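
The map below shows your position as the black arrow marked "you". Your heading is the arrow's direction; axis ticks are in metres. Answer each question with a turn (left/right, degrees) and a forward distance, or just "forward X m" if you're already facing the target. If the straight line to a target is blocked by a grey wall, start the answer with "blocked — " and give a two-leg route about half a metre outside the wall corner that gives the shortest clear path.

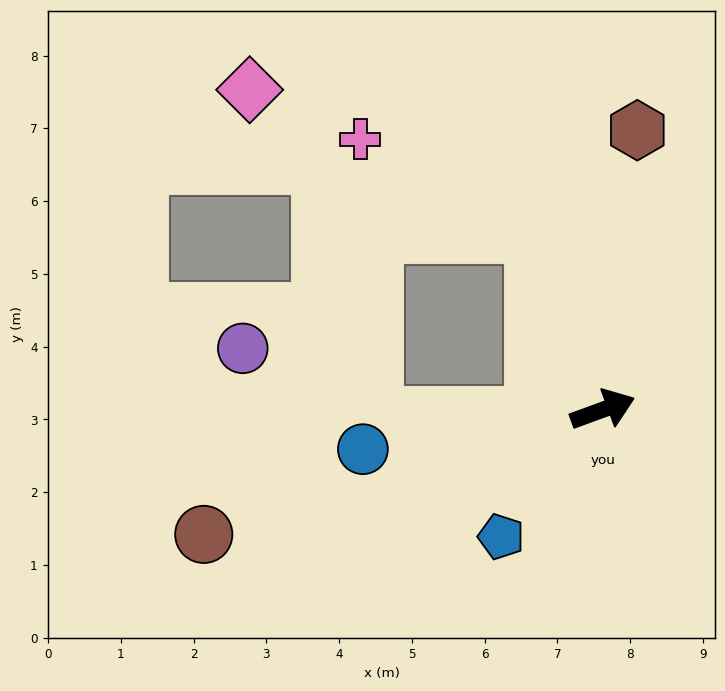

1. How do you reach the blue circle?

turn left 169°, forward 3.3 m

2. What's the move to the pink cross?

blocked — turn left 90°, forward 2.6 m, then turn left 42°, forward 2.7 m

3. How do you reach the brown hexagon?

turn left 63°, forward 3.9 m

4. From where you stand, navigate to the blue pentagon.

turn right 149°, forward 2.2 m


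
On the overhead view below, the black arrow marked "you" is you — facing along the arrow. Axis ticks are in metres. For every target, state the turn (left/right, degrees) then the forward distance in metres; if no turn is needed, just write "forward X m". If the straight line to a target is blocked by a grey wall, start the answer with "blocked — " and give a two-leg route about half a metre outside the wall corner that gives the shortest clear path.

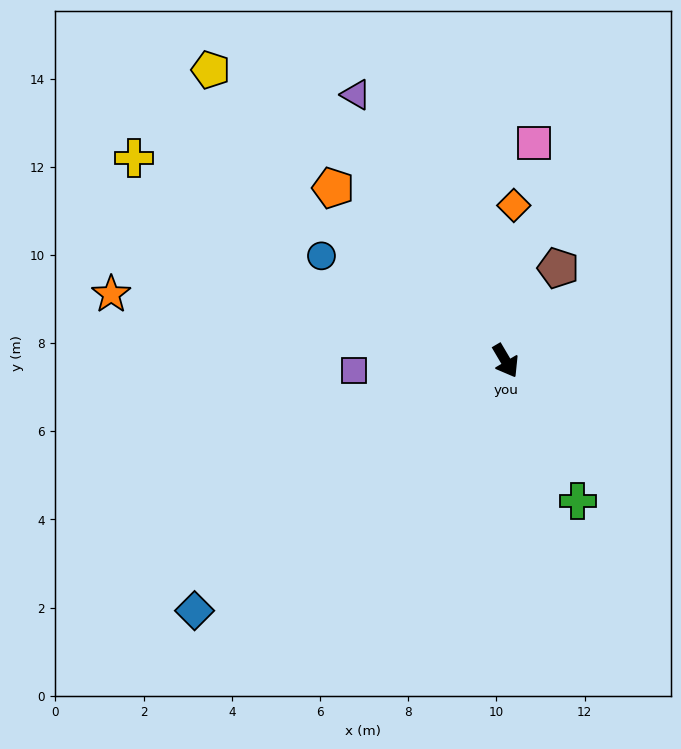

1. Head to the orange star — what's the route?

turn right 130°, forward 9.1 m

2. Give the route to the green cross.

turn right 3°, forward 3.6 m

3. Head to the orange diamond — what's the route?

turn left 146°, forward 3.5 m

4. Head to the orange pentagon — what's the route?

turn right 166°, forward 5.5 m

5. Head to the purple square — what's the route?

turn right 117°, forward 3.5 m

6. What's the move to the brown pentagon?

turn left 120°, forward 2.4 m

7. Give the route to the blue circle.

turn right 150°, forward 4.8 m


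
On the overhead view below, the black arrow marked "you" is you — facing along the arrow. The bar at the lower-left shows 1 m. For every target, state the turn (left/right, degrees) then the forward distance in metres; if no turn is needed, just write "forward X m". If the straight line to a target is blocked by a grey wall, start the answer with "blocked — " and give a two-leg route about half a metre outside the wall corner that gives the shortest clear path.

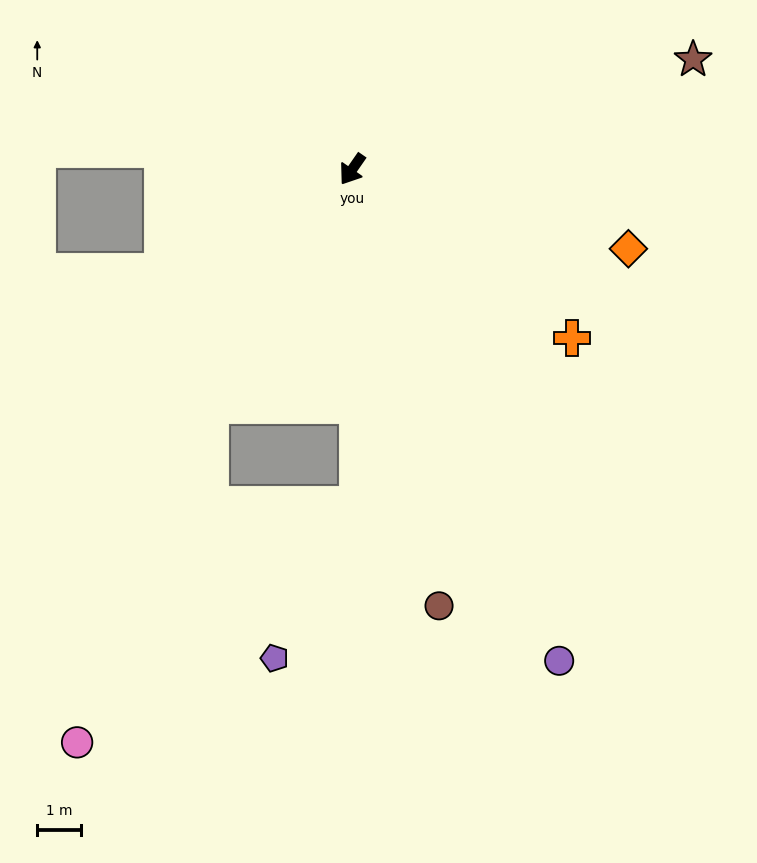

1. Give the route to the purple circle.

turn left 58°, forward 12.1 m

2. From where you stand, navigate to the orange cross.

turn left 87°, forward 6.3 m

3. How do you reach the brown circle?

turn left 46°, forward 10.1 m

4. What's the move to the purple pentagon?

blocked — turn left 36°, forward 7.6 m, then turn right 30°, forward 4.0 m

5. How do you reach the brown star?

turn left 143°, forward 8.2 m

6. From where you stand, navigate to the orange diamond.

turn left 109°, forward 6.5 m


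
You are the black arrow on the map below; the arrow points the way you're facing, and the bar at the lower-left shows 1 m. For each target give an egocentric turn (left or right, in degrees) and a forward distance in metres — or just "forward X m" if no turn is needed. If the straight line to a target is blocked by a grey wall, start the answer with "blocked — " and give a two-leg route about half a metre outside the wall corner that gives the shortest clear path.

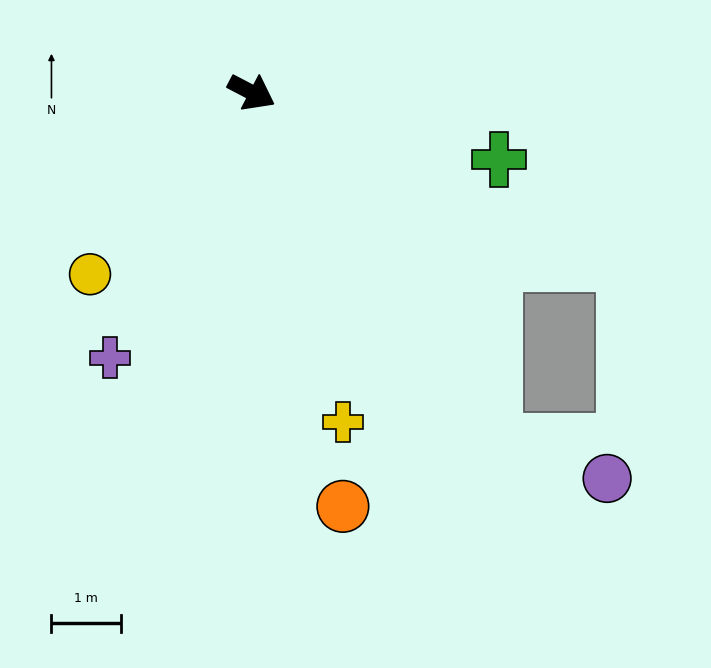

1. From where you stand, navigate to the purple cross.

turn right 91°, forward 4.3 m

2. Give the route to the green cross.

turn left 12°, forward 3.7 m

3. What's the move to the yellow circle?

turn right 104°, forward 3.5 m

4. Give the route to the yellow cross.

turn right 47°, forward 4.9 m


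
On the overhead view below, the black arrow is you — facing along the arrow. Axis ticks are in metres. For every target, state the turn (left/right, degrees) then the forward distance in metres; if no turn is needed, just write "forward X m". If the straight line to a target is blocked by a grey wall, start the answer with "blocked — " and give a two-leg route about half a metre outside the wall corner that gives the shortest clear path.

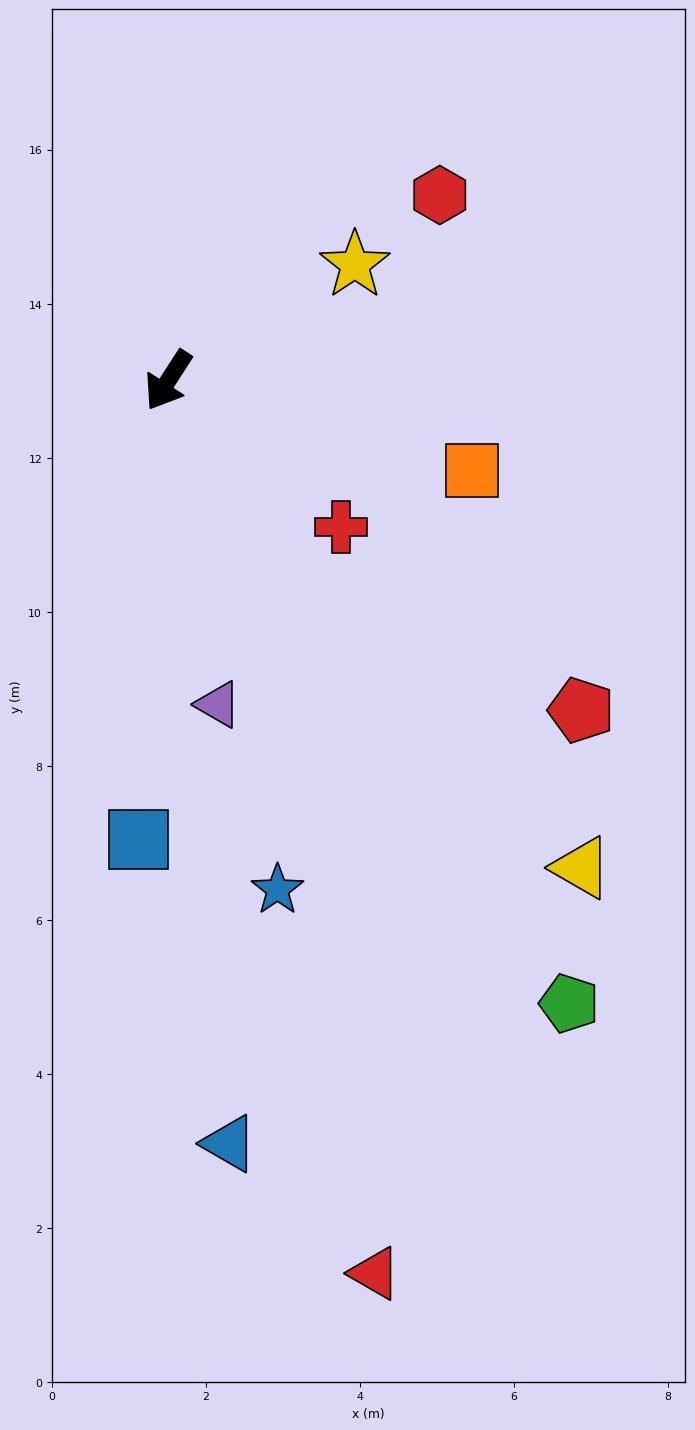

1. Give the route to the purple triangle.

turn left 42°, forward 4.3 m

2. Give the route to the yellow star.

turn left 155°, forward 2.8 m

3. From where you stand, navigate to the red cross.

turn left 83°, forward 2.9 m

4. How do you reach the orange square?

turn left 106°, forward 4.1 m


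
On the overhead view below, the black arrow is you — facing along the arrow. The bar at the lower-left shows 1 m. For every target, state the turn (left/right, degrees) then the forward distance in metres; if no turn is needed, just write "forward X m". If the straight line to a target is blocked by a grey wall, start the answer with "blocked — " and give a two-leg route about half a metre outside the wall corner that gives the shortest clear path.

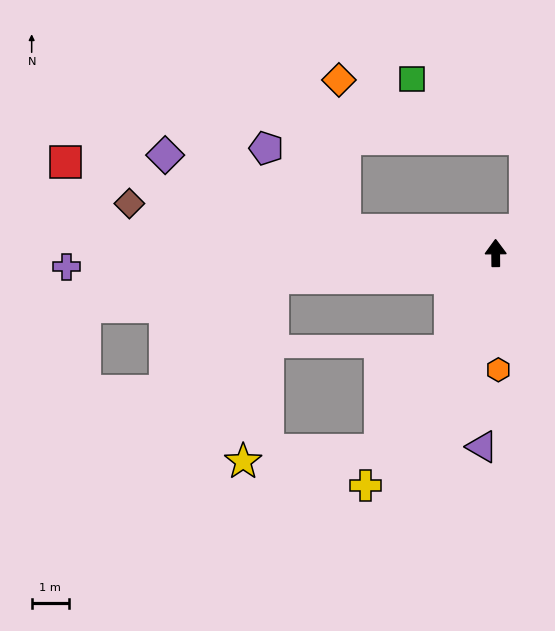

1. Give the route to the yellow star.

blocked — turn left 96°, forward 6.0 m, then turn left 74°, forward 4.9 m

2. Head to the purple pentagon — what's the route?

blocked — turn left 81°, forward 4.0 m, then turn right 37°, forward 3.0 m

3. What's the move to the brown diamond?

turn left 82°, forward 9.8 m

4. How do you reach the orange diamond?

blocked — turn left 81°, forward 4.0 m, then turn right 79°, forward 4.0 m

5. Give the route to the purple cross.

turn left 91°, forward 11.4 m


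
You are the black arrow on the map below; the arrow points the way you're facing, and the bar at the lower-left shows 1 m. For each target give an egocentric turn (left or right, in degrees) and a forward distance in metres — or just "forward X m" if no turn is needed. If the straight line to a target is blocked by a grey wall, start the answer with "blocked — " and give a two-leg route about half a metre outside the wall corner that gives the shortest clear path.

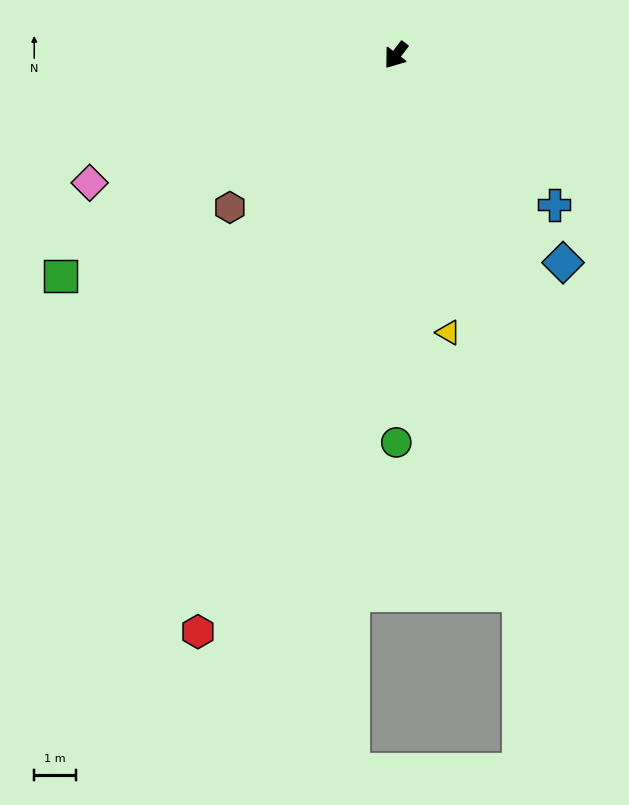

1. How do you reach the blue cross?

turn left 84°, forward 5.2 m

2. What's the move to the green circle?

turn left 37°, forward 9.2 m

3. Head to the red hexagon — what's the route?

turn left 18°, forward 14.5 m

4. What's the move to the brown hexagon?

turn right 10°, forward 5.4 m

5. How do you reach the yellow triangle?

turn left 48°, forward 6.7 m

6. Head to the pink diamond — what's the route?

turn right 30°, forward 7.9 m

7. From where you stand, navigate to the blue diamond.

turn left 76°, forward 6.3 m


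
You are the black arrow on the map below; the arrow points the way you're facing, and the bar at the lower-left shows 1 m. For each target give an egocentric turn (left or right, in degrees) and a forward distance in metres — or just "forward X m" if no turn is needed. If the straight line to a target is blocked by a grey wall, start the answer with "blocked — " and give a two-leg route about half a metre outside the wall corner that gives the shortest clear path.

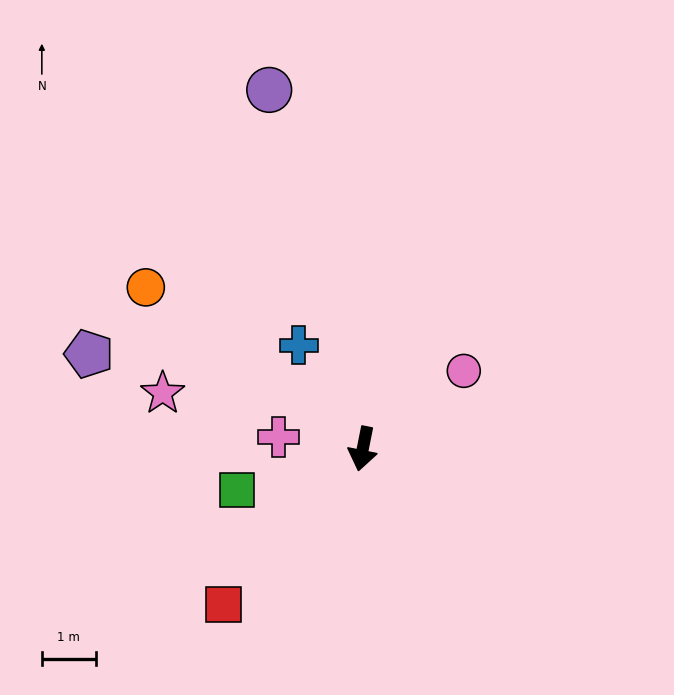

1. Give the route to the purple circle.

turn right 154°, forward 6.9 m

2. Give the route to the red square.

turn right 31°, forward 3.9 m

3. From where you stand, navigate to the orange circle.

turn right 115°, forward 5.0 m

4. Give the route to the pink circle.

turn left 139°, forward 2.4 m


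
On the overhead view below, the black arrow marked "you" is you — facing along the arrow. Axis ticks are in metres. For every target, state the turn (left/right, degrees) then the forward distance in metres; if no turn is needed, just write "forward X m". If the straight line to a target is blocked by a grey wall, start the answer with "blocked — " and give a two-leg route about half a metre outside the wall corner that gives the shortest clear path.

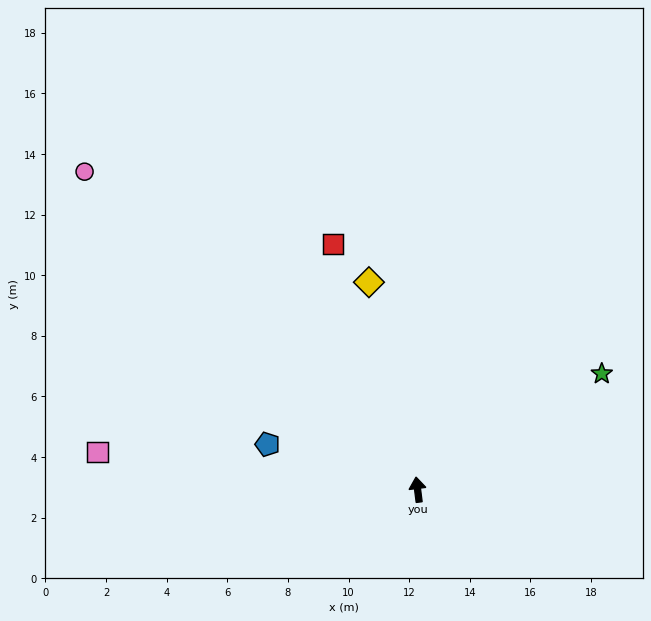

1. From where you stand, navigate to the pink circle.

turn left 39°, forward 15.2 m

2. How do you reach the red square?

turn left 12°, forward 8.6 m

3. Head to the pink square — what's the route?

turn left 76°, forward 10.6 m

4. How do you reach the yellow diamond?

turn left 6°, forward 7.0 m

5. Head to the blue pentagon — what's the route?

turn left 66°, forward 5.2 m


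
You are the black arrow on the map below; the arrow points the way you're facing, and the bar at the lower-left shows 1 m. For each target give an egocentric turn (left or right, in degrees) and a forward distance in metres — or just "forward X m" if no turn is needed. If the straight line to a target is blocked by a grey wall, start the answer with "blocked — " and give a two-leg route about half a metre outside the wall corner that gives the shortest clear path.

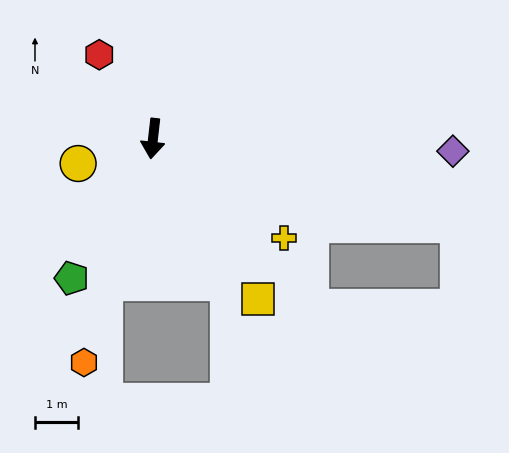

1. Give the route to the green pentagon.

turn right 24°, forward 3.7 m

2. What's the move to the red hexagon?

turn right 141°, forward 2.3 m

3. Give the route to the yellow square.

turn left 40°, forward 4.4 m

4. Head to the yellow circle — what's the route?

turn right 65°, forward 1.8 m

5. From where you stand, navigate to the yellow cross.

turn left 59°, forward 3.8 m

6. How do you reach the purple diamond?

turn left 94°, forward 6.9 m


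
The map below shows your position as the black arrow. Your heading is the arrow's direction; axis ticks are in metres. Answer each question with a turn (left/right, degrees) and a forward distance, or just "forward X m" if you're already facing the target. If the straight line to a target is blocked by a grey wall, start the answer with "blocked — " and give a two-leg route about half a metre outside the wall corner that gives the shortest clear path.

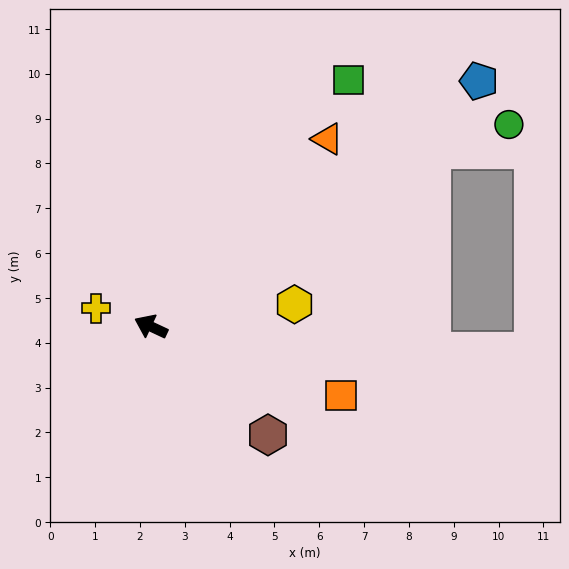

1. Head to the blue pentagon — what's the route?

turn right 118°, forward 9.1 m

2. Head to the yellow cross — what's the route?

turn left 7°, forward 1.3 m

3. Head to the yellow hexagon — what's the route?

turn right 146°, forward 3.2 m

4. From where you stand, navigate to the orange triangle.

turn right 108°, forward 5.7 m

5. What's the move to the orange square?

turn right 175°, forward 4.5 m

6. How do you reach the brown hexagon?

turn left 162°, forward 3.6 m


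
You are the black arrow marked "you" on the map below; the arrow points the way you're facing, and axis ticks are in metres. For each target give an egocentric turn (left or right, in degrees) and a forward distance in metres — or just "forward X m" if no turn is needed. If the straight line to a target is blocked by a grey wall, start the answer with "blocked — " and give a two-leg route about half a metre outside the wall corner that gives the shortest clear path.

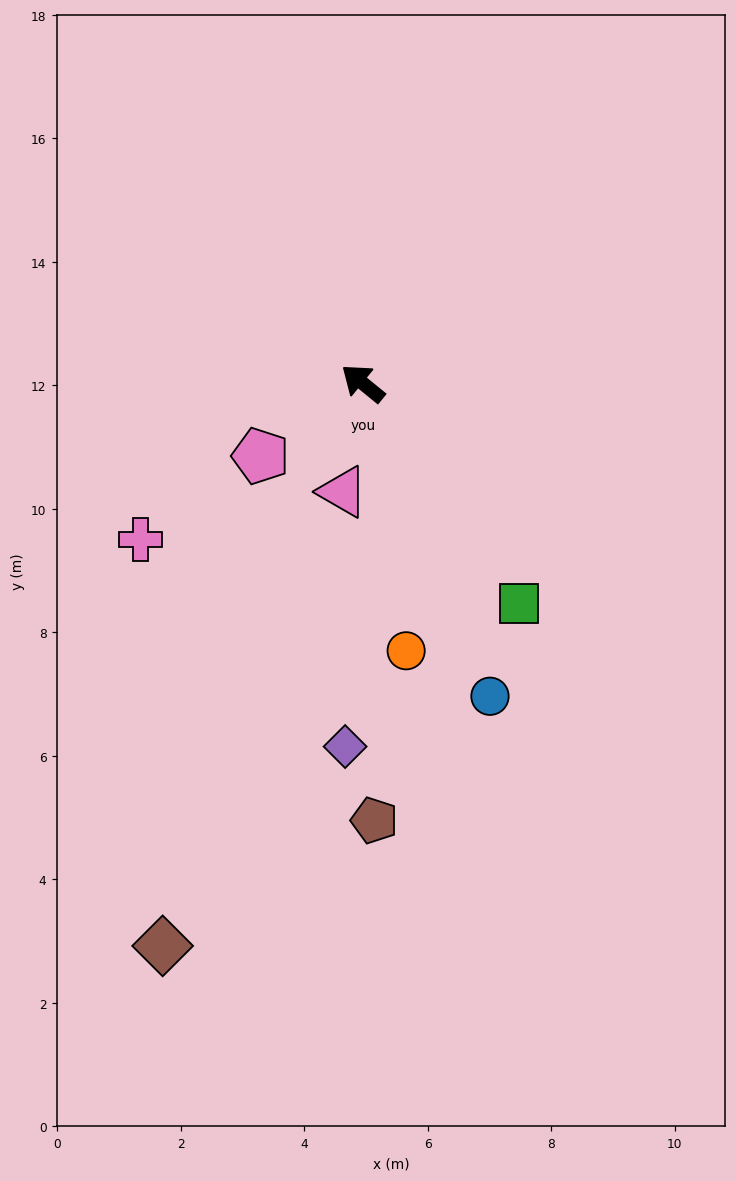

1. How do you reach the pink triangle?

turn left 119°, forward 1.8 m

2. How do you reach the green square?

turn left 165°, forward 4.4 m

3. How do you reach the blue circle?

turn left 151°, forward 5.5 m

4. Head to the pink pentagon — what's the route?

turn left 75°, forward 2.0 m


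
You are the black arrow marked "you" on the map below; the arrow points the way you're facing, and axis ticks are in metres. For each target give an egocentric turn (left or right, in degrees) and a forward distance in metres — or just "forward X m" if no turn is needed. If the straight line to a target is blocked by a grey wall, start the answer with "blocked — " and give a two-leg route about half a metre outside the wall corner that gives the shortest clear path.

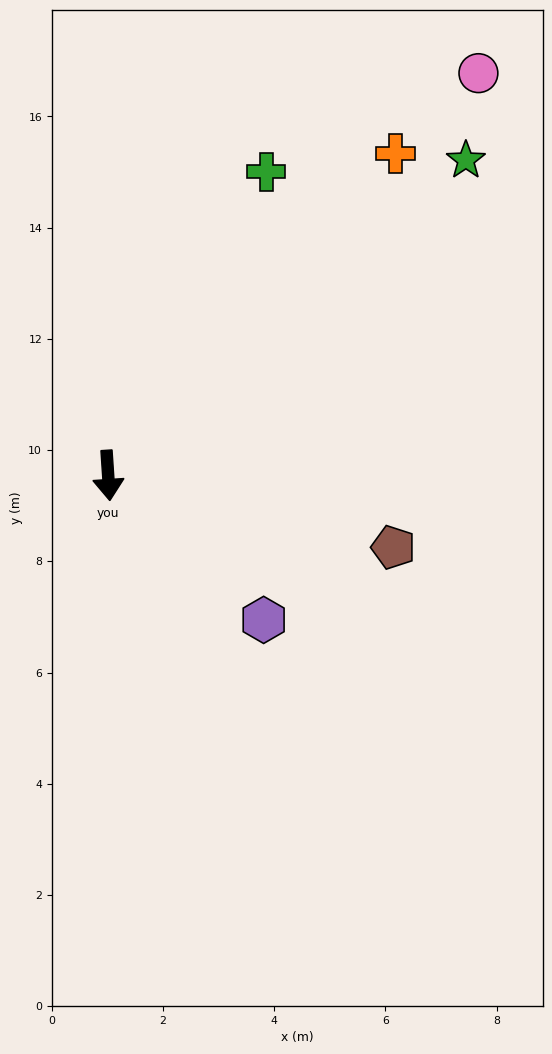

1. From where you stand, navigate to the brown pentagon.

turn left 72°, forward 5.3 m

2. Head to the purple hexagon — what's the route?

turn left 43°, forward 3.8 m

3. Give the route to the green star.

turn left 128°, forward 8.6 m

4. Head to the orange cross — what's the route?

turn left 134°, forward 7.8 m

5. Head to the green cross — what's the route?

turn left 149°, forward 6.2 m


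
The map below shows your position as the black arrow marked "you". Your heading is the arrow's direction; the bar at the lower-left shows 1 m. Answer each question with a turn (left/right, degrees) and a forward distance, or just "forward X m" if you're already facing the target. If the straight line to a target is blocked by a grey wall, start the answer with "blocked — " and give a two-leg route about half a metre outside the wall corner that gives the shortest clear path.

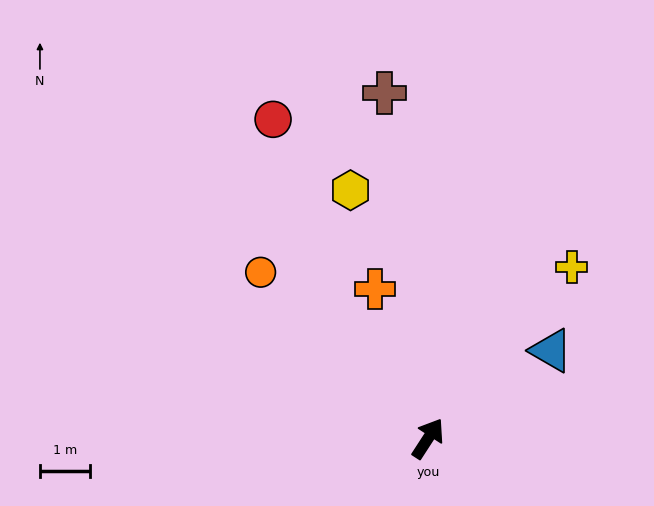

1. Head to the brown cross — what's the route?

turn left 40°, forward 7.0 m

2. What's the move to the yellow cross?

turn right 7°, forward 4.5 m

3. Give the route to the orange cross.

turn left 52°, forward 3.2 m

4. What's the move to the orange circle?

turn left 78°, forward 4.7 m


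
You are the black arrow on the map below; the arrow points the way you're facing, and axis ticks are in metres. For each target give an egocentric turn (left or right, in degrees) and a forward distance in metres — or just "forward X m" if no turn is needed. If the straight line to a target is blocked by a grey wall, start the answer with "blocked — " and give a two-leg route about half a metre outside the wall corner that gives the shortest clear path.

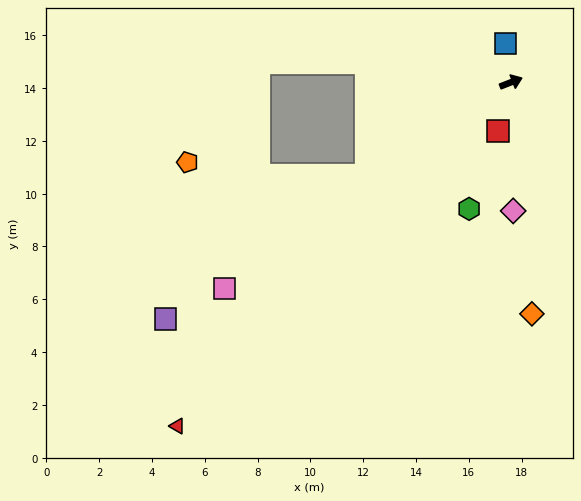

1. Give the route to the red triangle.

turn right 156°, forward 18.1 m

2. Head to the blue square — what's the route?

turn left 76°, forward 1.5 m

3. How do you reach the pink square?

turn right 166°, forward 13.4 m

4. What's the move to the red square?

turn right 126°, forward 1.9 m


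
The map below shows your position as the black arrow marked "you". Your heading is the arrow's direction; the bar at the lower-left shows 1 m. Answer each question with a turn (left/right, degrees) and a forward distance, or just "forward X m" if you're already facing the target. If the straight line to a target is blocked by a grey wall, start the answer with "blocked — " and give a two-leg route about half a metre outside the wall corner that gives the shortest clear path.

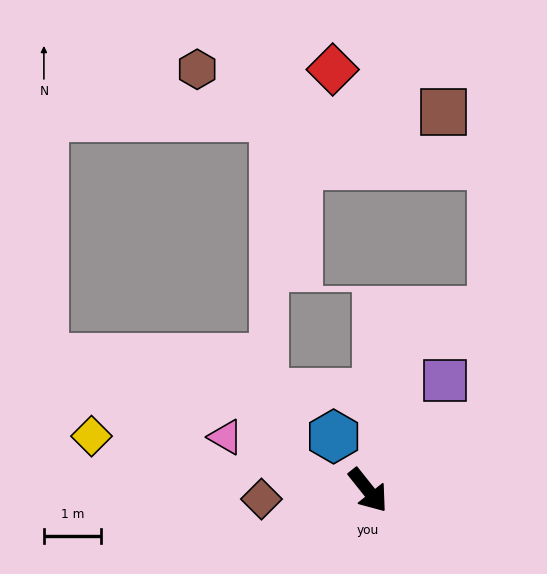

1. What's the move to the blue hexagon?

turn left 174°, forward 1.1 m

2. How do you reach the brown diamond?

turn right 124°, forward 1.9 m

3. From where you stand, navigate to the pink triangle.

turn right 149°, forward 2.7 m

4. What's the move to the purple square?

turn left 106°, forward 2.4 m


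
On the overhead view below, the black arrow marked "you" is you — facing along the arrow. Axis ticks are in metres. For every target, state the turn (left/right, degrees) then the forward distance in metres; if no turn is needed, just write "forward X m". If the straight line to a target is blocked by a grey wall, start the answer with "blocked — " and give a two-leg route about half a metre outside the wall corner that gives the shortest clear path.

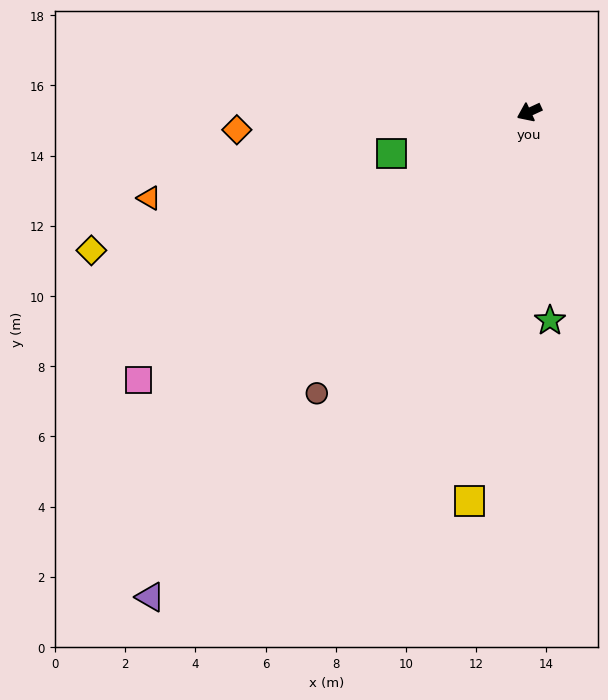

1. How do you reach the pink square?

turn left 10°, forward 13.5 m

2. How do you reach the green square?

turn right 8°, forward 4.1 m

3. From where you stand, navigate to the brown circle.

turn left 28°, forward 10.0 m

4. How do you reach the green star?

turn left 71°, forward 6.0 m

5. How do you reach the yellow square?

turn left 56°, forward 11.2 m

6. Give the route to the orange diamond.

turn right 21°, forward 8.3 m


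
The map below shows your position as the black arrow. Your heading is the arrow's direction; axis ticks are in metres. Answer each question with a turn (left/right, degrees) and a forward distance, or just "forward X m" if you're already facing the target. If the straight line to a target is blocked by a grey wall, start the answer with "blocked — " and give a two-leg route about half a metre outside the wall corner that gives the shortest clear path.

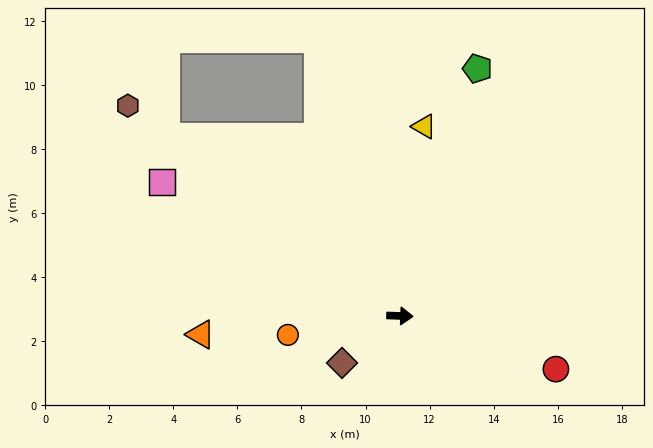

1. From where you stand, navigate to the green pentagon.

turn left 75°, forward 8.1 m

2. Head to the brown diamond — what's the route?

turn right 139°, forward 2.3 m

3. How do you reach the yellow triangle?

turn left 85°, forward 6.0 m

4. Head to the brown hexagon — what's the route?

turn left 144°, forward 10.7 m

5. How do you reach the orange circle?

turn right 168°, forward 3.5 m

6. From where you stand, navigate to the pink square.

turn left 153°, forward 8.5 m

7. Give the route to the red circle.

turn right 17°, forward 5.1 m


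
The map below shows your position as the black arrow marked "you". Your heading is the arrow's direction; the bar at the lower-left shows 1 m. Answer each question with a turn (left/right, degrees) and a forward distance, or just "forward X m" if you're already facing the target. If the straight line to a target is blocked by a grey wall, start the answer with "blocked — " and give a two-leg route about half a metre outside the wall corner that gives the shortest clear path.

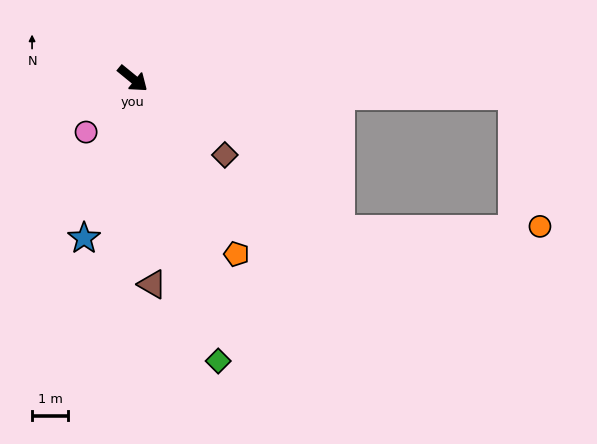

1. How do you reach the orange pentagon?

turn right 20°, forward 5.6 m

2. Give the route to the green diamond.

turn right 34°, forward 8.1 m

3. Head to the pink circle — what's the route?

turn right 92°, forward 2.0 m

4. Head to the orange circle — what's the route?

blocked — turn left 37°, forward 10.5 m, then turn right 77°, forward 3.7 m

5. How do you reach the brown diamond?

forward 3.3 m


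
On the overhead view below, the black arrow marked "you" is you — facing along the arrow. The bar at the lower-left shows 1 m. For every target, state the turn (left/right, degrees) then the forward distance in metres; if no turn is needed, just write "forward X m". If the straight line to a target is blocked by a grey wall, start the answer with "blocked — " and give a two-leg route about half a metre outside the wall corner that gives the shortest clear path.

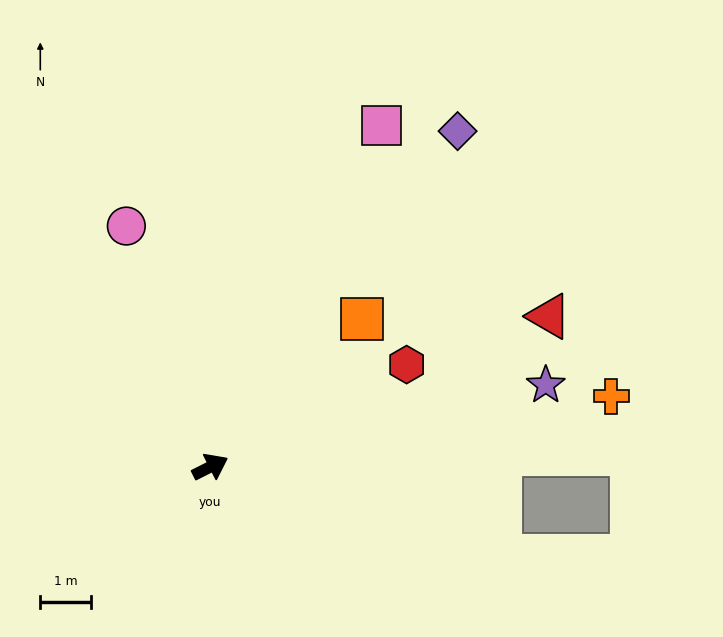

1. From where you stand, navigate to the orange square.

turn left 18°, forward 4.2 m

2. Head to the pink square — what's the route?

turn left 37°, forward 7.5 m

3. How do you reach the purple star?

turn right 13°, forward 6.8 m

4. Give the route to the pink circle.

turn left 82°, forward 5.0 m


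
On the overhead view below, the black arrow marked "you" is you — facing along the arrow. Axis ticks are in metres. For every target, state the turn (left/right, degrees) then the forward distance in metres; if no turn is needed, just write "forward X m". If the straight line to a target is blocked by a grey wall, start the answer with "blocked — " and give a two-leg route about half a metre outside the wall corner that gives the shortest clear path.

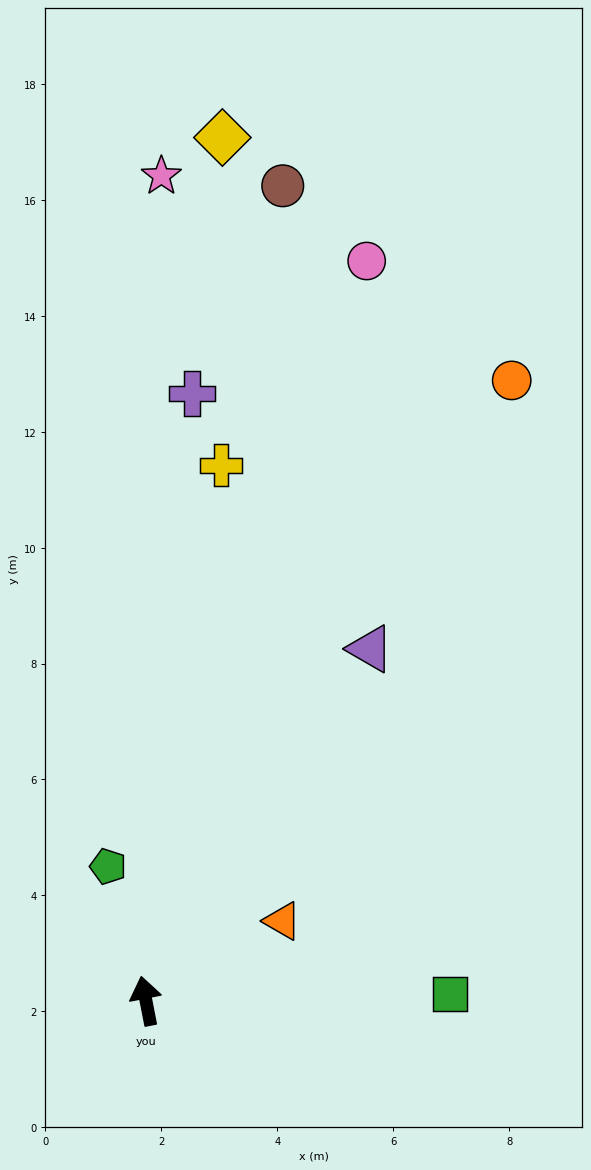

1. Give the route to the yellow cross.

turn right 19°, forward 9.3 m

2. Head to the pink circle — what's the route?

turn right 28°, forward 13.3 m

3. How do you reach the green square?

turn right 100°, forward 5.3 m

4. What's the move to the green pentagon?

turn left 5°, forward 2.4 m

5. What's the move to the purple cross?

turn right 15°, forward 10.5 m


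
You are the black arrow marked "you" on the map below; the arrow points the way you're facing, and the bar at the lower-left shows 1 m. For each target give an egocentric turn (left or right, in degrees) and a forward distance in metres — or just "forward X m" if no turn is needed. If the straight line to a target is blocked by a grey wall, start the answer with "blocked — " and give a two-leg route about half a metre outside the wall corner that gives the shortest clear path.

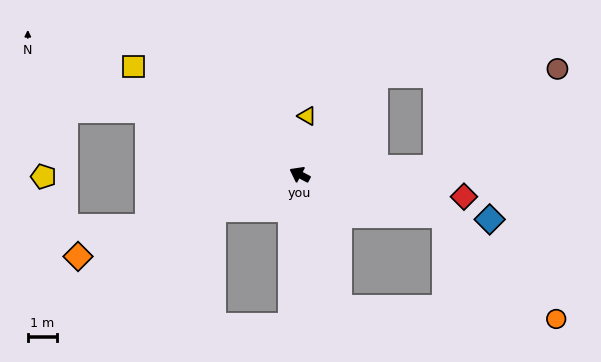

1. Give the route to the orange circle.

blocked — turn right 168°, forward 5.1 m, then turn right 27°, forward 5.2 m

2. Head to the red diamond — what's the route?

turn right 160°, forward 5.6 m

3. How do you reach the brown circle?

blocked — turn right 149°, forward 4.6 m, then turn left 36°, forward 5.3 m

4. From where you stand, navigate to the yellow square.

turn right 5°, forward 6.7 m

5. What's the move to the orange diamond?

turn left 48°, forward 8.0 m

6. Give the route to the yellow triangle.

turn right 69°, forward 2.0 m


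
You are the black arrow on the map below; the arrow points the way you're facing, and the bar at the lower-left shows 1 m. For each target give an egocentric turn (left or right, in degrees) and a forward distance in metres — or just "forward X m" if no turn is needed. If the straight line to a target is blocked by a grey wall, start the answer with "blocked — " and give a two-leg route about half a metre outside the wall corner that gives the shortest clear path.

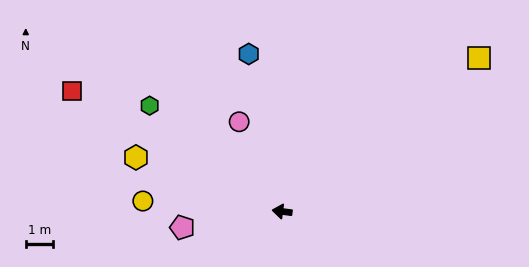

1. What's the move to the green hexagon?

turn right 31°, forward 6.3 m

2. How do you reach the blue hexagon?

turn right 71°, forward 6.0 m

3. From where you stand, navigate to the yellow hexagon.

turn right 13°, forward 5.8 m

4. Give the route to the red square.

turn right 22°, forward 9.0 m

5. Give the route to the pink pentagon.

turn left 16°, forward 3.8 m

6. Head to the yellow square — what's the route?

turn right 135°, forward 9.3 m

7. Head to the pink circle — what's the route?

turn right 57°, forward 3.7 m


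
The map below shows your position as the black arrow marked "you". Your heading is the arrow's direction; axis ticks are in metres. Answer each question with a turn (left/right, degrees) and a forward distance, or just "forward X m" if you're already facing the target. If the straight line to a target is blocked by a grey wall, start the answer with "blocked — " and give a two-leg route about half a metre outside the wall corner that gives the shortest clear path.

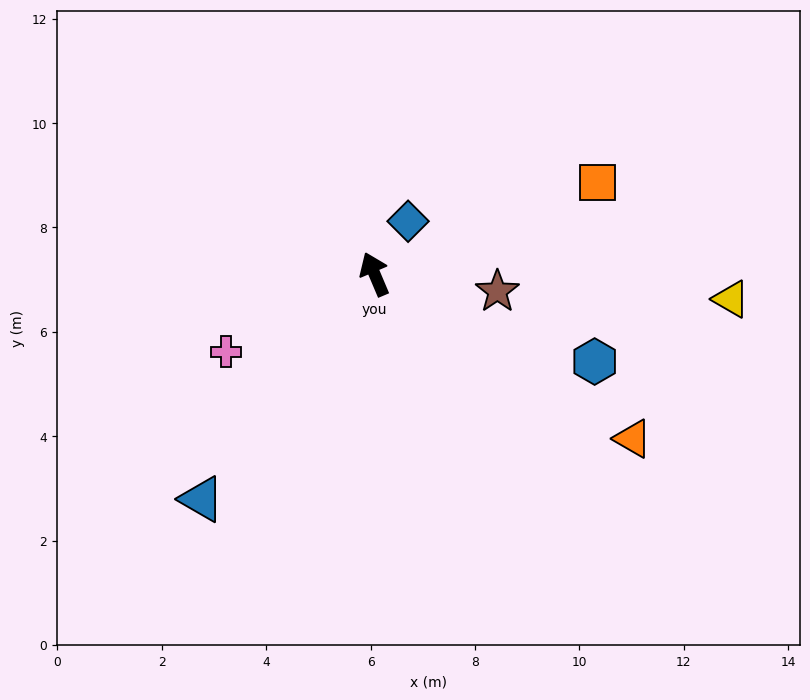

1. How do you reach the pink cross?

turn left 95°, forward 3.2 m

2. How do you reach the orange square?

turn right 91°, forward 4.6 m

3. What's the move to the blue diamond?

turn right 55°, forward 1.2 m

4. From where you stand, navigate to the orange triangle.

turn right 145°, forward 5.9 m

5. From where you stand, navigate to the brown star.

turn right 121°, forward 2.4 m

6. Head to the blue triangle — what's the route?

turn left 120°, forward 5.4 m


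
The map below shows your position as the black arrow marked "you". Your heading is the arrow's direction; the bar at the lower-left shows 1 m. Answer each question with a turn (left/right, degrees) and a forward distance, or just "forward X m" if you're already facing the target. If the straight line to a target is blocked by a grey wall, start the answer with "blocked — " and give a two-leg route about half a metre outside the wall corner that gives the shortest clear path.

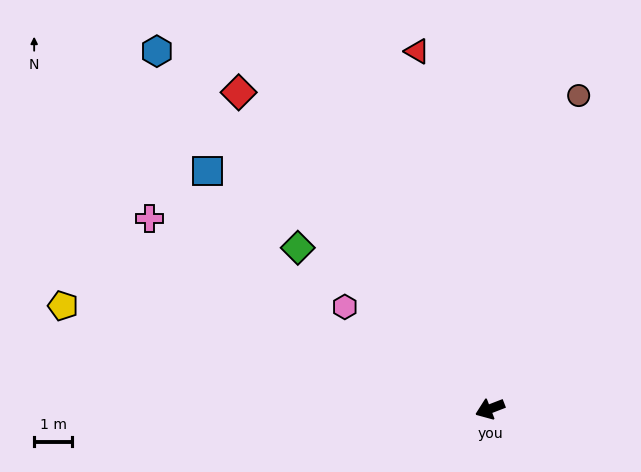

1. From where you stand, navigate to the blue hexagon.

turn right 68°, forward 12.8 m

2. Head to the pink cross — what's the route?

turn right 50°, forward 10.2 m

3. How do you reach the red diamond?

turn right 73°, forward 10.6 m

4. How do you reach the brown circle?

turn right 127°, forward 8.5 m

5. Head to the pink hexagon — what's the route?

turn right 56°, forward 4.6 m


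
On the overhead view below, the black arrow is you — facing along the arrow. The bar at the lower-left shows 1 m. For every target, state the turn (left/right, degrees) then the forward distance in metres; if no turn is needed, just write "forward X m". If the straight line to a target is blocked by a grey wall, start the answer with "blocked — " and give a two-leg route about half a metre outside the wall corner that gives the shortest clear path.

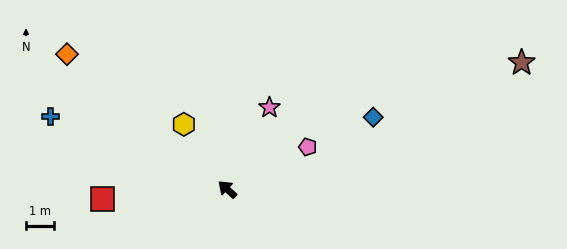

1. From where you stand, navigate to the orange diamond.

turn left 2°, forward 7.5 m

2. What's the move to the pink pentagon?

turn right 110°, forward 3.3 m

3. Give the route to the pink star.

turn right 75°, forward 3.3 m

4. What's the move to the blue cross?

turn left 20°, forward 6.8 m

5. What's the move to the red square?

turn left 47°, forward 4.5 m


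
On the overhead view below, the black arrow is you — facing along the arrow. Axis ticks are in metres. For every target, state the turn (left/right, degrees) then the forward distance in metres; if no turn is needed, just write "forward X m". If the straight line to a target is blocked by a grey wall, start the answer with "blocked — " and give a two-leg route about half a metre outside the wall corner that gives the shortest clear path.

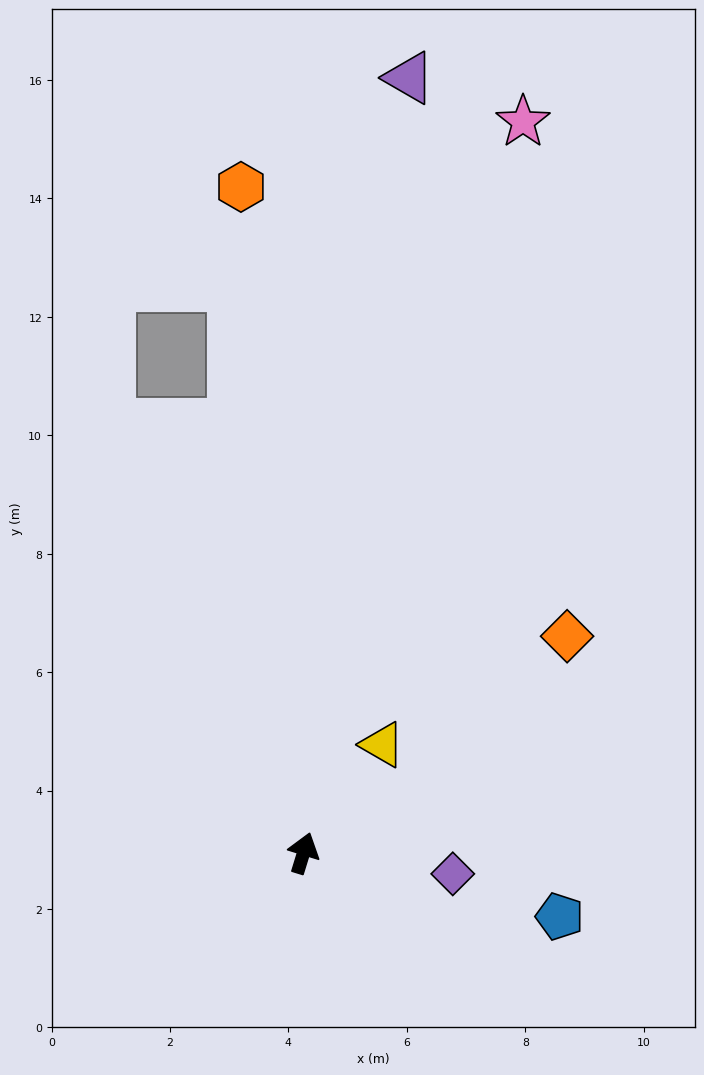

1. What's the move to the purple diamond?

turn right 81°, forward 2.5 m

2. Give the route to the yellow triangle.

turn right 19°, forward 2.3 m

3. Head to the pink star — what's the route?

forward 12.9 m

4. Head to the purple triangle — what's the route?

turn left 9°, forward 13.2 m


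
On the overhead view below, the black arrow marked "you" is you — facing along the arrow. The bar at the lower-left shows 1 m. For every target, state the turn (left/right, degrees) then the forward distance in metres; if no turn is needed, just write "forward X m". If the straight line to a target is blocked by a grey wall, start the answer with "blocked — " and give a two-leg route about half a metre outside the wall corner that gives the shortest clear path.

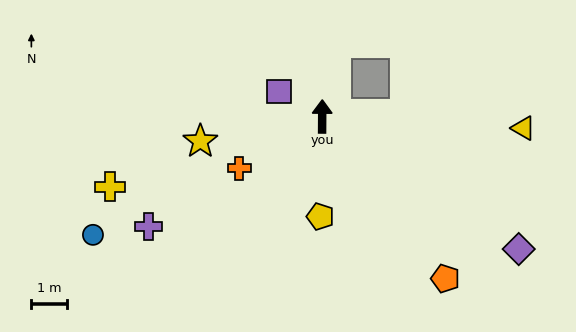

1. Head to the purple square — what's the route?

turn left 61°, forward 1.4 m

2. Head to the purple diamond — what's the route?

turn right 124°, forward 6.7 m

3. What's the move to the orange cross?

turn left 122°, forward 2.8 m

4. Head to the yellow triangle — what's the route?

turn right 93°, forward 5.7 m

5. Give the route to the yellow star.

turn left 102°, forward 3.5 m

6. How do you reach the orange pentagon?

turn right 142°, forward 5.8 m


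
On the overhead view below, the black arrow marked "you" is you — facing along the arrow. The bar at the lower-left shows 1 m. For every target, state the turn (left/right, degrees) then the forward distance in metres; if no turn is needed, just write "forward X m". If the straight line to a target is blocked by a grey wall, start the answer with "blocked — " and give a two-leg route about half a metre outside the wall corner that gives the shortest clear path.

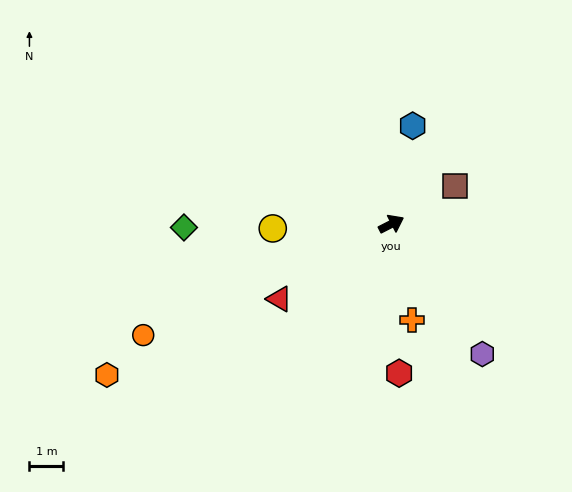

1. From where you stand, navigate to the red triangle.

turn right 173°, forward 4.0 m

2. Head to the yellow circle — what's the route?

turn left 155°, forward 3.5 m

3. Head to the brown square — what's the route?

turn left 3°, forward 2.2 m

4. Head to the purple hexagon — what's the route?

turn right 82°, forward 4.7 m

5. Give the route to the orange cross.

turn right 105°, forward 2.9 m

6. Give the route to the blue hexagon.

turn left 51°, forward 3.0 m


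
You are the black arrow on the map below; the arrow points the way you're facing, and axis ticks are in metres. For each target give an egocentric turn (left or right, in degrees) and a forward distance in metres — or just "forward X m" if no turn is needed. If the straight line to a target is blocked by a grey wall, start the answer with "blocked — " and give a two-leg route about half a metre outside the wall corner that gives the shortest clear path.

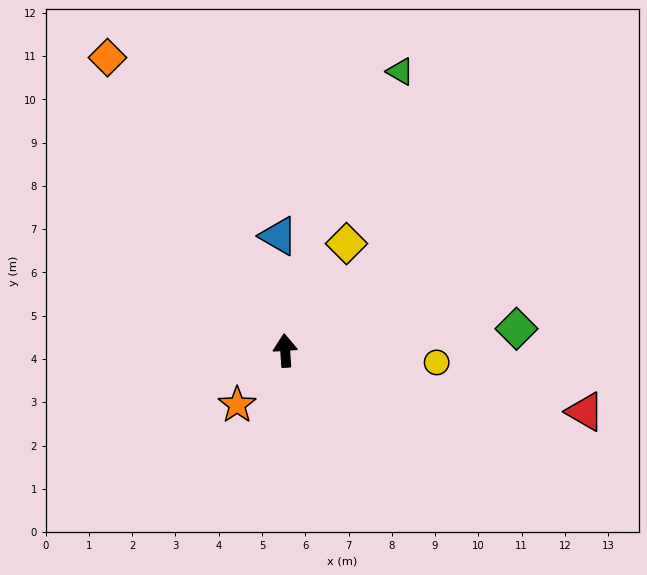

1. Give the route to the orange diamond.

turn left 27°, forward 7.9 m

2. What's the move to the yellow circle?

turn right 98°, forward 3.5 m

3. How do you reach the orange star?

turn left 135°, forward 1.7 m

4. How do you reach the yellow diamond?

turn right 34°, forward 2.8 m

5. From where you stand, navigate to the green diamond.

turn right 88°, forward 5.4 m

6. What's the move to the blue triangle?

forward 2.7 m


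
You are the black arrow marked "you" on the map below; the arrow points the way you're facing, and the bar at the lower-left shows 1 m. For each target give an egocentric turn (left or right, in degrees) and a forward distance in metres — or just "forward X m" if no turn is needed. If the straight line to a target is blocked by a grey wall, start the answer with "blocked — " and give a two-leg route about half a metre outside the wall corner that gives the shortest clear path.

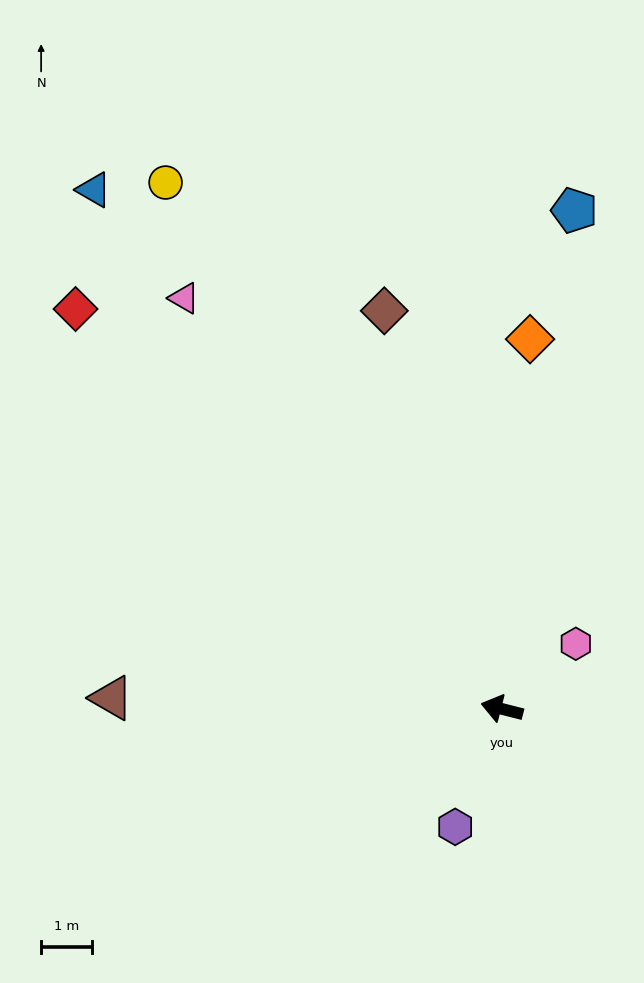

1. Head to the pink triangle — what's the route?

turn right 38°, forward 10.1 m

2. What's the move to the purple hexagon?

turn left 83°, forward 2.5 m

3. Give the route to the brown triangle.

turn left 13°, forward 7.6 m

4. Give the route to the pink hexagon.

turn right 124°, forward 1.9 m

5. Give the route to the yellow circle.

turn right 43°, forward 12.2 m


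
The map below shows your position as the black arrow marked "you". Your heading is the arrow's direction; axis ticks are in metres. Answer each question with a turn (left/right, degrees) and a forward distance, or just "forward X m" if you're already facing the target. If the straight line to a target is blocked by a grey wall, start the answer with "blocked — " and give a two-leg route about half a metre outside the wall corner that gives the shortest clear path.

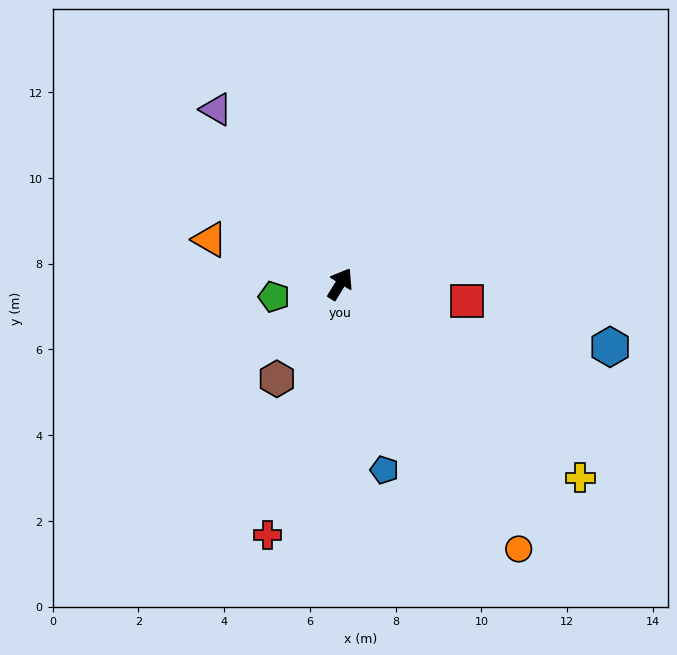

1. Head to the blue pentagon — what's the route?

turn right 135°, forward 4.5 m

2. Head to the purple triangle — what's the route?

turn left 67°, forward 5.0 m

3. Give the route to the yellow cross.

turn right 97°, forward 7.2 m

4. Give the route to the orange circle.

turn right 114°, forward 7.5 m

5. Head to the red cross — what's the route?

turn right 165°, forward 6.1 m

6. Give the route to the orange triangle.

turn left 103°, forward 3.2 m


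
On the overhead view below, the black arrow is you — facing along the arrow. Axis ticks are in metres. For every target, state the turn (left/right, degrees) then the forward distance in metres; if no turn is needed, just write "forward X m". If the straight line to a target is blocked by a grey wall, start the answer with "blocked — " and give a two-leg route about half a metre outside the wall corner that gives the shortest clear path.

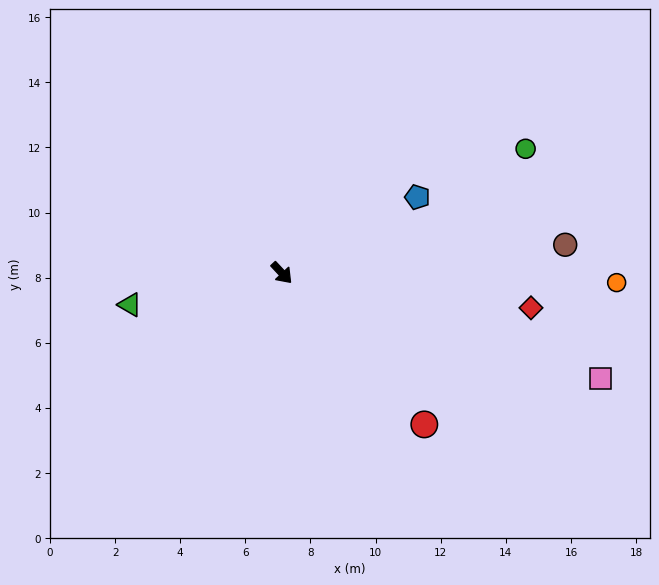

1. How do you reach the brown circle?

turn left 53°, forward 8.7 m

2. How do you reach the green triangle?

turn right 121°, forward 4.8 m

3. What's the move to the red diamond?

turn left 39°, forward 7.7 m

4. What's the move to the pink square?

turn left 29°, forward 10.3 m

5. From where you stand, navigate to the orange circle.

turn left 45°, forward 10.3 m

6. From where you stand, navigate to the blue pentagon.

turn left 76°, forward 4.8 m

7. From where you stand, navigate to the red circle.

forward 6.4 m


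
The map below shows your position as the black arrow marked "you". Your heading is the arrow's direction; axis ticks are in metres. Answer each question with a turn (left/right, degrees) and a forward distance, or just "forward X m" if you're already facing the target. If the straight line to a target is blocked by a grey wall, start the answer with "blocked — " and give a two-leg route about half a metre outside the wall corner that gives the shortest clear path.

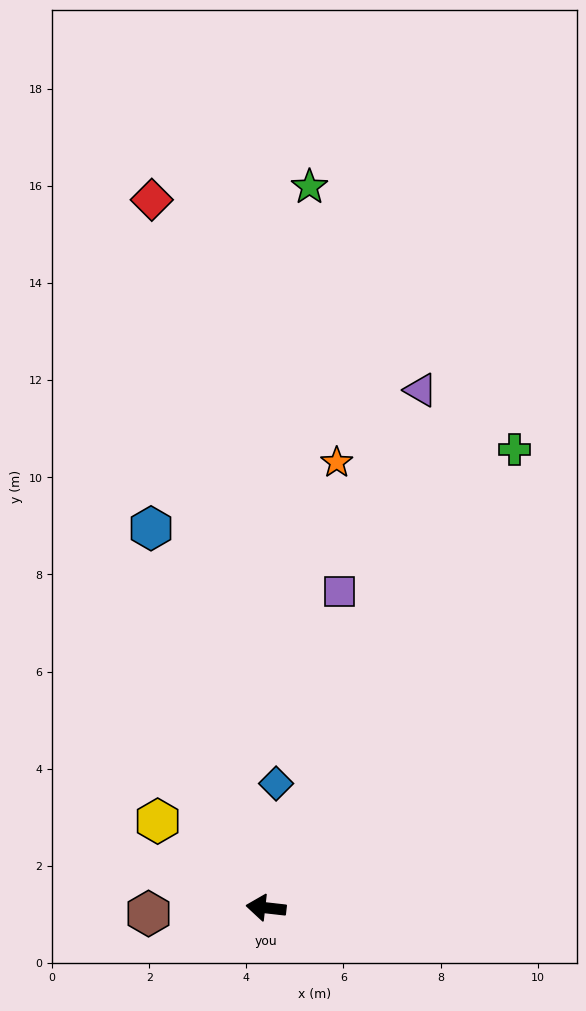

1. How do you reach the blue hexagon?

turn right 67°, forward 8.2 m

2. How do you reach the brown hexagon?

turn left 9°, forward 2.4 m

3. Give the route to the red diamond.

turn right 74°, forward 14.8 m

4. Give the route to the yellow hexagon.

turn right 32°, forward 2.9 m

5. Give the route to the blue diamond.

turn right 88°, forward 2.6 m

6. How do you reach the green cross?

turn right 112°, forward 10.7 m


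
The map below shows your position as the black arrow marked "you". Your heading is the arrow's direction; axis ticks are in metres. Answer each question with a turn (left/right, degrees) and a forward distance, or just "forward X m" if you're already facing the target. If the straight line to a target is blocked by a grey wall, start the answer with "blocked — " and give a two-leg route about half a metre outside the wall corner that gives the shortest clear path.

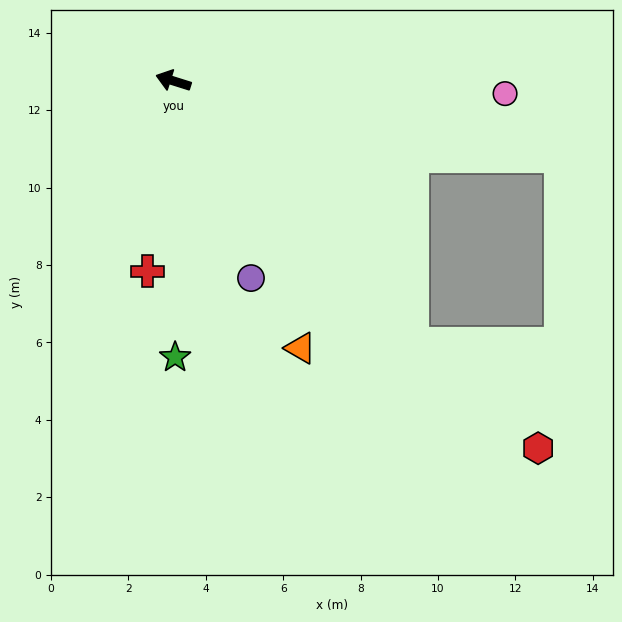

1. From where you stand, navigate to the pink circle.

turn right 165°, forward 8.6 m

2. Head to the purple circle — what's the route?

turn left 129°, forward 5.5 m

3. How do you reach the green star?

turn left 108°, forward 7.1 m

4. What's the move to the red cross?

turn left 100°, forward 5.0 m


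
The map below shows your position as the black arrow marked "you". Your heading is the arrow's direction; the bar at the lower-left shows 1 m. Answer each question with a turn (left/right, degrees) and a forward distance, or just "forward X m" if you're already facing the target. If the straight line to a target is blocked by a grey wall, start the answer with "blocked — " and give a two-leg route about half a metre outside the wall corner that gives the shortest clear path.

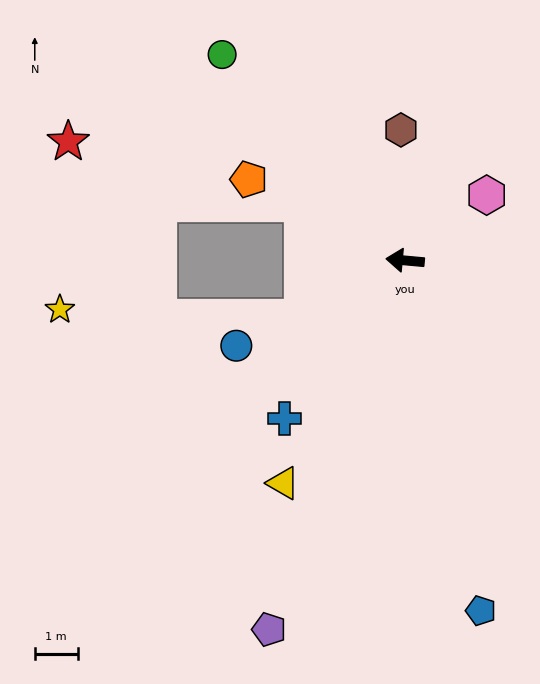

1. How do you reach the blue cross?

turn left 58°, forward 4.6 m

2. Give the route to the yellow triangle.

turn left 66°, forward 5.9 m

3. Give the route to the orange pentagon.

turn right 22°, forward 4.1 m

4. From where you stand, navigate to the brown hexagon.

turn right 83°, forward 3.0 m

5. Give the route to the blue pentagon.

turn left 107°, forward 8.4 m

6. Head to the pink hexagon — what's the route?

turn right 136°, forward 2.4 m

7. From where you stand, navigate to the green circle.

turn right 43°, forward 6.4 m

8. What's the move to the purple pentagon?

turn left 75°, forward 9.2 m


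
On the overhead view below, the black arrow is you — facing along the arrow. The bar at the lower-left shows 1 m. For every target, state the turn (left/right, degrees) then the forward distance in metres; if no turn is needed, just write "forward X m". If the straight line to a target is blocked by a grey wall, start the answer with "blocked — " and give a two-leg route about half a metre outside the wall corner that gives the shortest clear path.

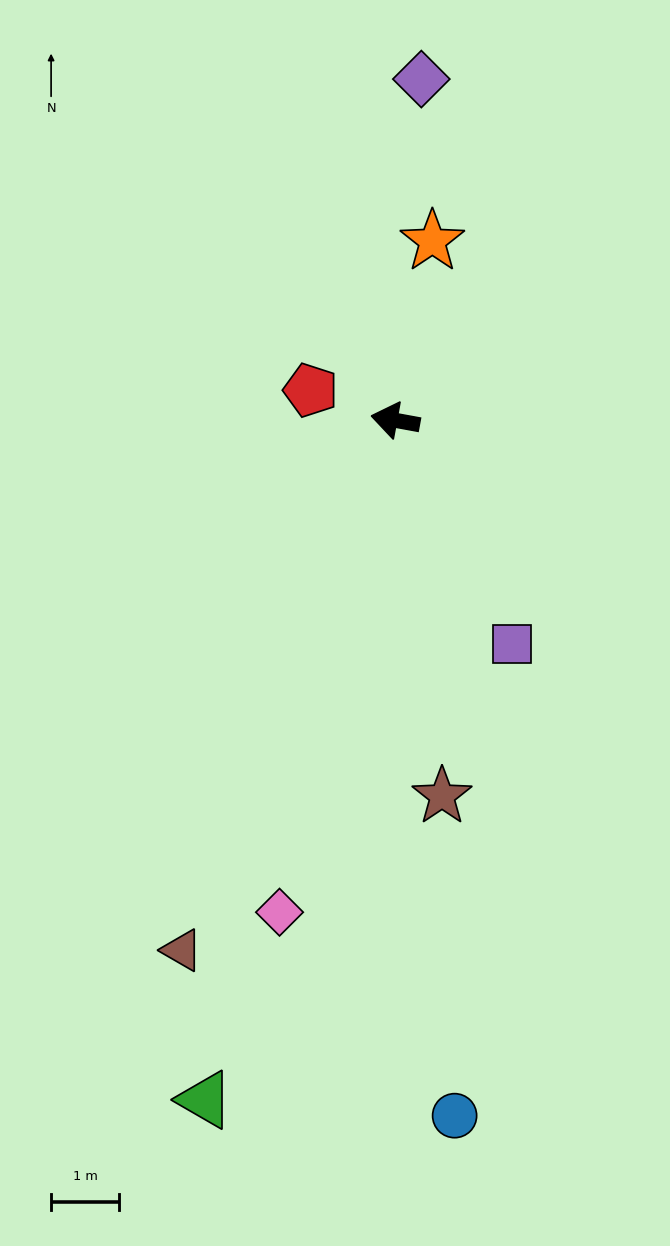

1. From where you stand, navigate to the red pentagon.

turn right 9°, forward 1.3 m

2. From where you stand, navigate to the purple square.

turn left 128°, forward 3.7 m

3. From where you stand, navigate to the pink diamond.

turn left 87°, forward 7.4 m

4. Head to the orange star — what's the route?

turn right 91°, forward 2.7 m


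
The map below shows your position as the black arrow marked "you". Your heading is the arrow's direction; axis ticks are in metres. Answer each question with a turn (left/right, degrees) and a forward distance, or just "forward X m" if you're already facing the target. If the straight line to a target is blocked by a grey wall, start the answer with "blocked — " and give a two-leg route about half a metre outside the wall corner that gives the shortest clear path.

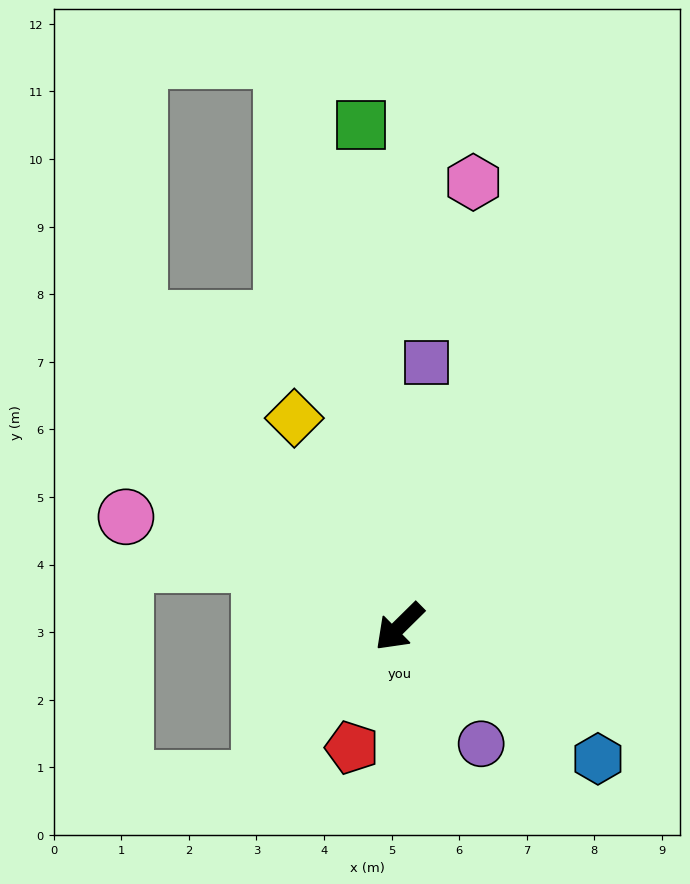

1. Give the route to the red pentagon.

turn left 24°, forward 1.9 m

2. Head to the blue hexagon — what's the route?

turn left 102°, forward 3.5 m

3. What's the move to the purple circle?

turn left 80°, forward 2.1 m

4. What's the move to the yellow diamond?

turn right 108°, forward 3.5 m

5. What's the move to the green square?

turn right 130°, forward 7.4 m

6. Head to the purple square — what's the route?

turn right 140°, forward 3.9 m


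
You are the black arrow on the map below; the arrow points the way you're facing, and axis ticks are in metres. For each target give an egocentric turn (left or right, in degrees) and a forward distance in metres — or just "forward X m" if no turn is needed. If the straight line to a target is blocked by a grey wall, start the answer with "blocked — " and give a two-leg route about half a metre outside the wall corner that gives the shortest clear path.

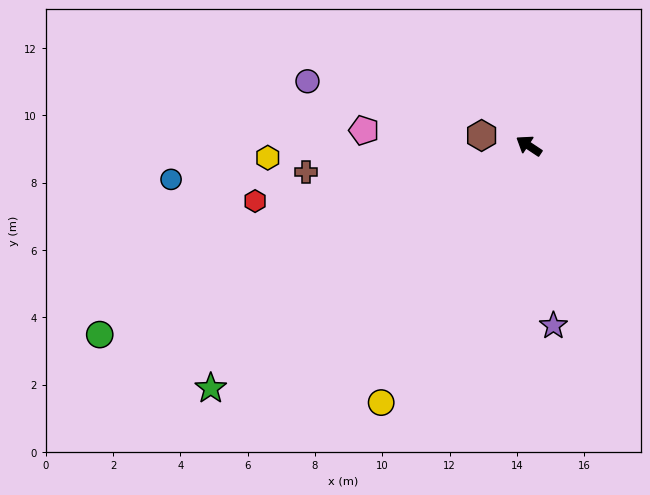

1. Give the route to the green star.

turn left 71°, forward 11.9 m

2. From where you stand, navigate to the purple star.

turn left 131°, forward 5.4 m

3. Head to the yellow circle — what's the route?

turn left 94°, forward 8.8 m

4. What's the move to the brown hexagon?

turn left 21°, forward 1.4 m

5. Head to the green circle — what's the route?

turn left 57°, forward 13.9 m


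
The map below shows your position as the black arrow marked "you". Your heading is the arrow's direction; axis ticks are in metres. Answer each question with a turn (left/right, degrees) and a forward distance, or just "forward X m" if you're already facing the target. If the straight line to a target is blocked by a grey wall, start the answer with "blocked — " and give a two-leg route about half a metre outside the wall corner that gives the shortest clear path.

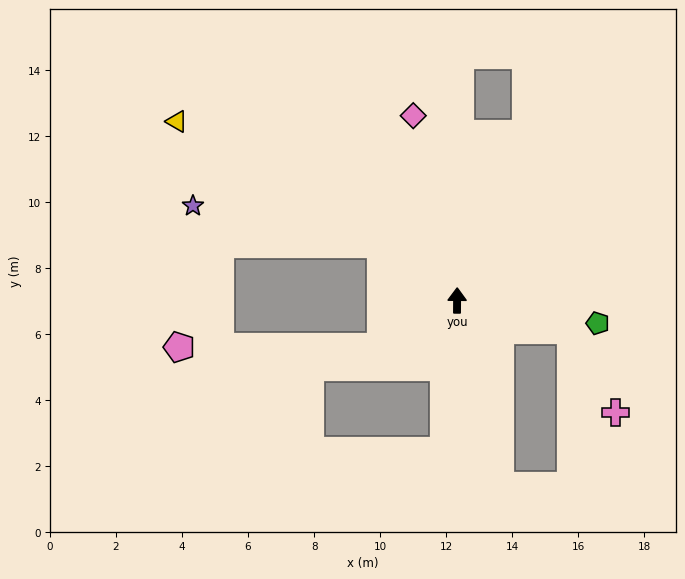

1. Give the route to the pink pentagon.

blocked — turn left 122°, forward 2.7 m, then turn right 31°, forward 6.1 m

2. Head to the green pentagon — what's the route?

turn right 99°, forward 4.3 m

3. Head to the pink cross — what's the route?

blocked — turn right 104°, forward 3.5 m, then turn right 47°, forward 2.9 m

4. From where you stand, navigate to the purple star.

blocked — turn left 54°, forward 2.9 m, then turn left 25°, forward 5.8 m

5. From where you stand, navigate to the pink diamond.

turn left 14°, forward 5.8 m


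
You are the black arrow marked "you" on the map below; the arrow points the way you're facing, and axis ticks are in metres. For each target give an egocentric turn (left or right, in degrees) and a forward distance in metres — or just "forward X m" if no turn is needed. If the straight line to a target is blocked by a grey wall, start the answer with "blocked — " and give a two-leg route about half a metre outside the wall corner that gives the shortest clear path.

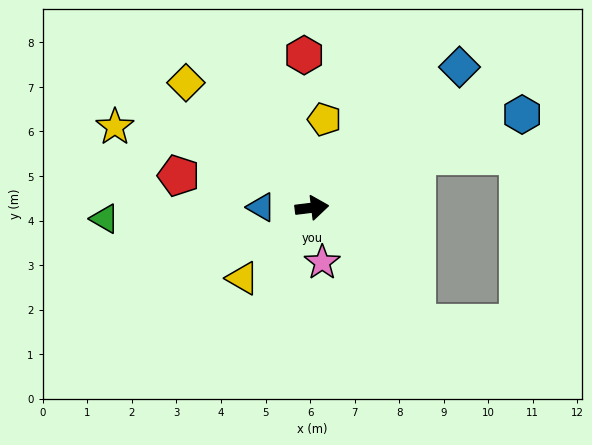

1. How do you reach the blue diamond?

turn left 37°, forward 4.6 m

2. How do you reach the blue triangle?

turn left 172°, forward 1.1 m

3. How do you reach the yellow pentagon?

turn left 75°, forward 2.0 m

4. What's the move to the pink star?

turn right 86°, forward 1.2 m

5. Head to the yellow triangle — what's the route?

turn right 142°, forward 2.2 m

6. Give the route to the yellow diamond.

turn left 128°, forward 4.0 m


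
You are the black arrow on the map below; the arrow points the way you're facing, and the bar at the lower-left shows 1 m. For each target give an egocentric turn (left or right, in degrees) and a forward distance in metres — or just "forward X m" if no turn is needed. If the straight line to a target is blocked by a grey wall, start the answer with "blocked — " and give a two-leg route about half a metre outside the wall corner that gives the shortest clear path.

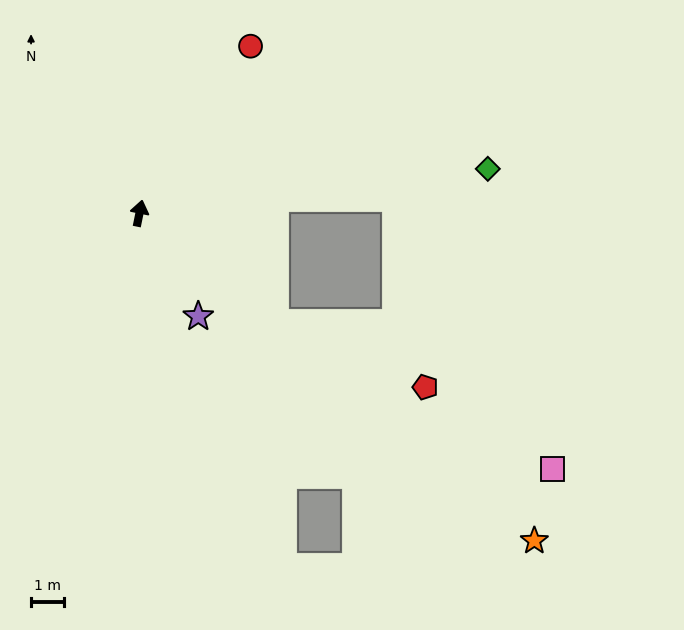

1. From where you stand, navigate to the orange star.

turn right 118°, forward 15.5 m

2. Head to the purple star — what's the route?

turn right 139°, forward 3.6 m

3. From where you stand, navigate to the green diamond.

turn right 71°, forward 10.6 m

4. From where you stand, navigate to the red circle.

turn right 22°, forward 6.1 m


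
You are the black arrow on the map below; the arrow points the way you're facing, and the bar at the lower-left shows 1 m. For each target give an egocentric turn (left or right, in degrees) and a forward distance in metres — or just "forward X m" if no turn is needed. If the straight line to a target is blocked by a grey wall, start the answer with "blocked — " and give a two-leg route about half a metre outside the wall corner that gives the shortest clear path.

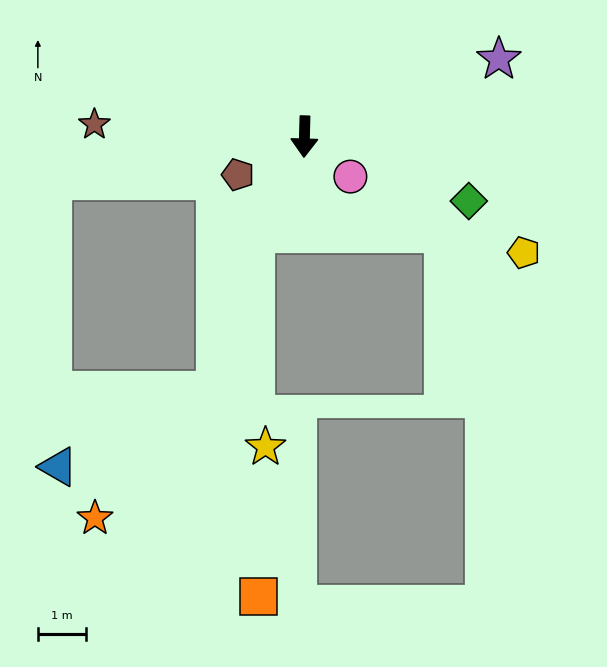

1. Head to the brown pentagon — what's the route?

turn right 59°, forward 1.6 m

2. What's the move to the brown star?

turn right 92°, forward 4.4 m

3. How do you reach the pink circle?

turn left 51°, forward 1.3 m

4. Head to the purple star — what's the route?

turn left 113°, forward 4.4 m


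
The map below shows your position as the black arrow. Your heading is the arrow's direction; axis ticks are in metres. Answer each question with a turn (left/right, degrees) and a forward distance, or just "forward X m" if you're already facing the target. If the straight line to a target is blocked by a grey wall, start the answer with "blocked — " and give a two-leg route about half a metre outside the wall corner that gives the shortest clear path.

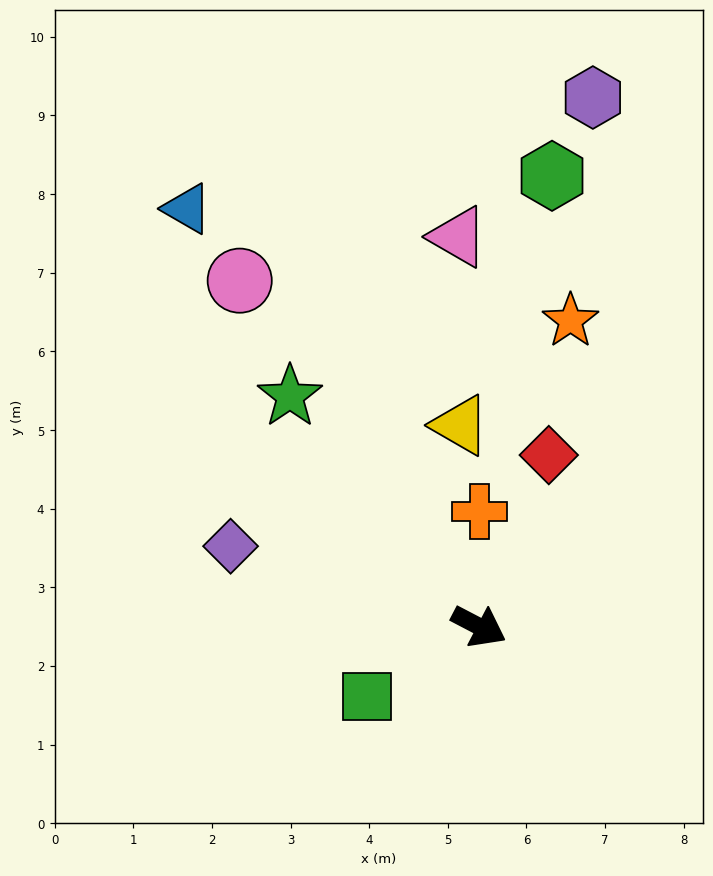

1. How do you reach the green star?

turn left 157°, forward 3.8 m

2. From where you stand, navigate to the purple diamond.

turn right 170°, forward 3.3 m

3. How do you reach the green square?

turn right 120°, forward 1.7 m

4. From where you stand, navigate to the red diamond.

turn left 95°, forward 2.4 m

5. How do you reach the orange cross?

turn left 117°, forward 1.5 m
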